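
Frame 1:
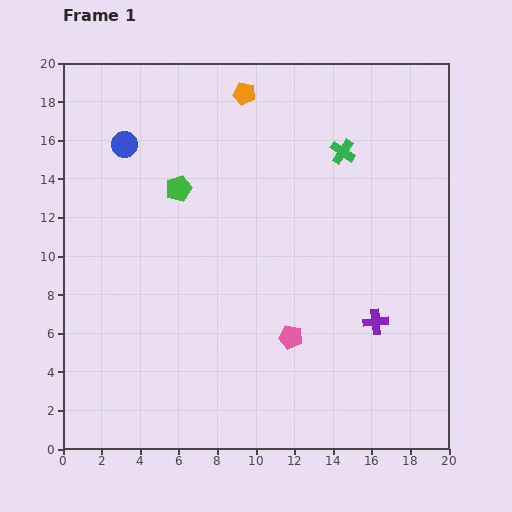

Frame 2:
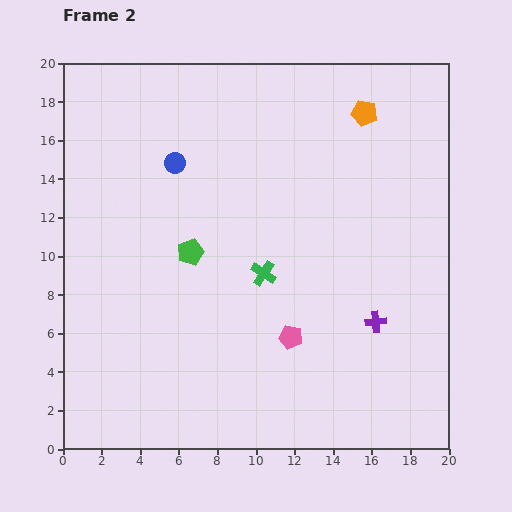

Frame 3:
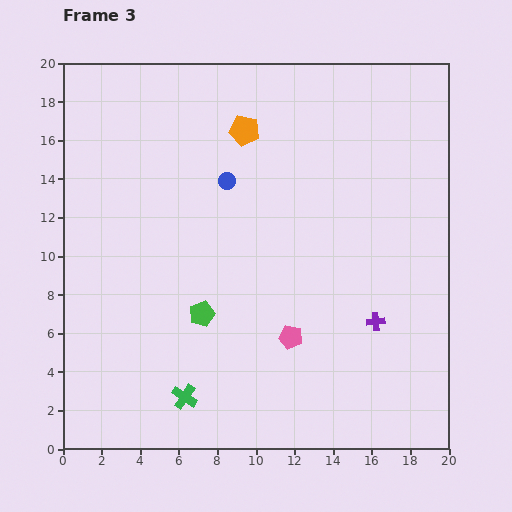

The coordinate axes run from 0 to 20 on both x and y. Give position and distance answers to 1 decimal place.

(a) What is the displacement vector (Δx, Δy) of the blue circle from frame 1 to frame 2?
(2.6, -1.0)

The blue circle was at (3.2, 15.8) in frame 1 and (5.8, 14.8) in frame 2.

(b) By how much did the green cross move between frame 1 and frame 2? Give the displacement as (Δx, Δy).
(-4.1, -6.3)

The green cross was at (14.5, 15.4) in frame 1 and (10.4, 9.1) in frame 2.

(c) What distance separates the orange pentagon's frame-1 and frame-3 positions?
1.9

The orange pentagon moved from (9.4, 18.4) to (9.4, 16.5), a distance of √(0.0² + 1.9²) ≈ 1.9.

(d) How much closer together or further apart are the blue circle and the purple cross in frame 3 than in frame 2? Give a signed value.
-2.6

Distance in frame 2: 13.2. Distance in frame 3: 10.6.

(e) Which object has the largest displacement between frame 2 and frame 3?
the green cross

(moved 7.6; next 6.3)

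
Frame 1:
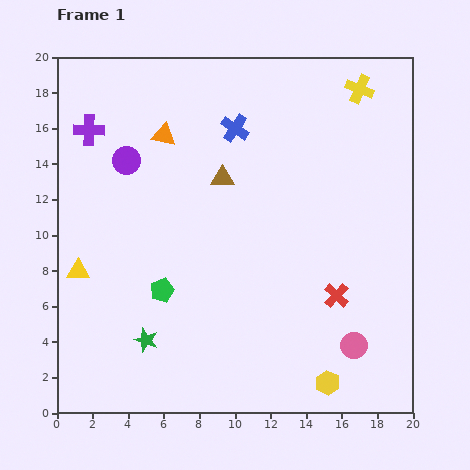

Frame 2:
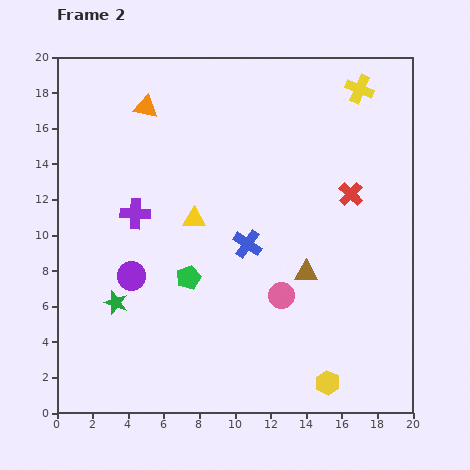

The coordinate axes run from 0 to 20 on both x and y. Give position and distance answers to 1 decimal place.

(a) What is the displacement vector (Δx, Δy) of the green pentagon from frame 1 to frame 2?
(1.5, 0.7)

The green pentagon was at (5.9, 6.9) in frame 1 and (7.4, 7.6) in frame 2.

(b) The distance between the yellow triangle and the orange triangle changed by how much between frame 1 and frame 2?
-2.1

Distance in frame 1: 9.0. Distance in frame 2: 6.9.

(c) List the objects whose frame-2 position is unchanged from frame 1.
the yellow cross, the yellow hexagon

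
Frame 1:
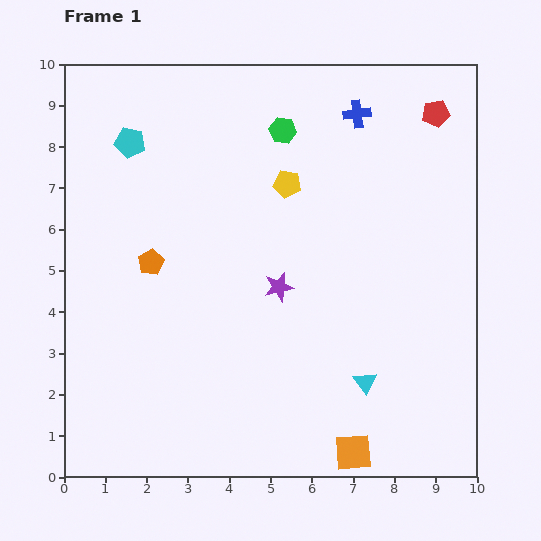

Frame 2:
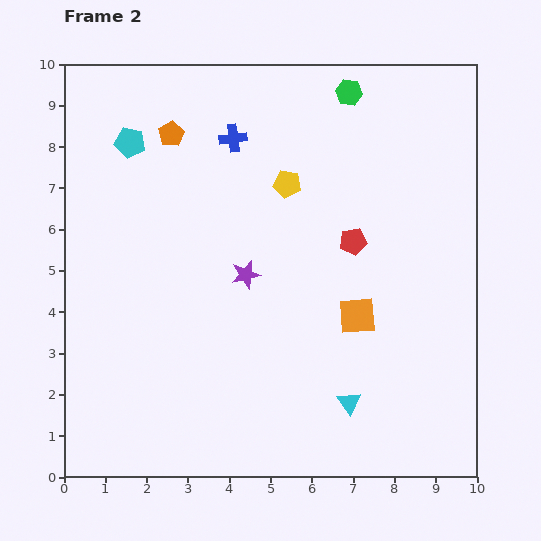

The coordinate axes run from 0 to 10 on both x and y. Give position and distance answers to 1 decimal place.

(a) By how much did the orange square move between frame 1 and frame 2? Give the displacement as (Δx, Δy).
(0.1, 3.3)

The orange square was at (7.0, 0.6) in frame 1 and (7.1, 3.9) in frame 2.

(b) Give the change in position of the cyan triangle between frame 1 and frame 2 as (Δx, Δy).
(-0.4, -0.5)

The cyan triangle was at (7.3, 2.3) in frame 1 and (6.9, 1.8) in frame 2.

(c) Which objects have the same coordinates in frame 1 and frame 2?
the cyan pentagon, the yellow pentagon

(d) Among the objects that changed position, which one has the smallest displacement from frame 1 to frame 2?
the cyan triangle

(moved 0.6)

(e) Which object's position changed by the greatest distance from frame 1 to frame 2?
the red pentagon

(moved 3.7; next 3.3)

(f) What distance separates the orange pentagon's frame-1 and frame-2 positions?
3.1

The orange pentagon moved from (2.1, 5.2) to (2.6, 8.3), a distance of √(0.5² + 3.1²) ≈ 3.1.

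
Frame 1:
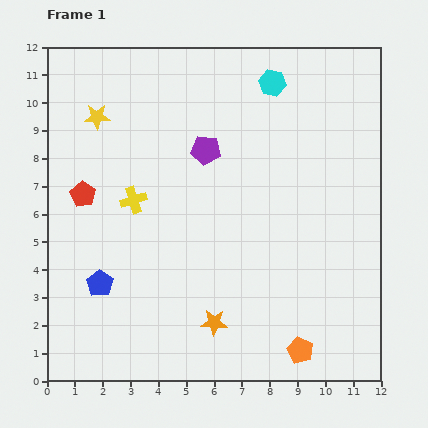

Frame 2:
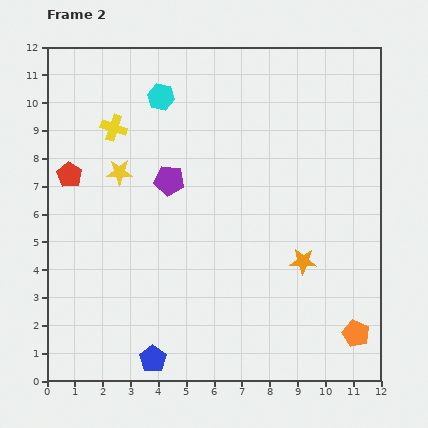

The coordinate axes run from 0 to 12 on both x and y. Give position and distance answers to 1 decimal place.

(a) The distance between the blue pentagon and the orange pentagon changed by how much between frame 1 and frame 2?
-0.2

Distance in frame 1: 7.6. Distance in frame 2: 7.4.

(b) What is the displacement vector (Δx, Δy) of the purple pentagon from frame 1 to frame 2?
(-1.3, -1.1)

The purple pentagon was at (5.7, 8.3) in frame 1 and (4.4, 7.2) in frame 2.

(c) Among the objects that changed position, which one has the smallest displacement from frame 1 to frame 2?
the red pentagon

(moved 0.9)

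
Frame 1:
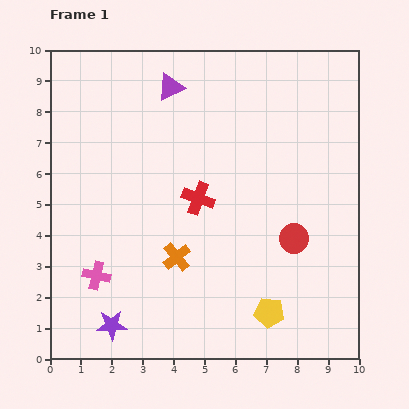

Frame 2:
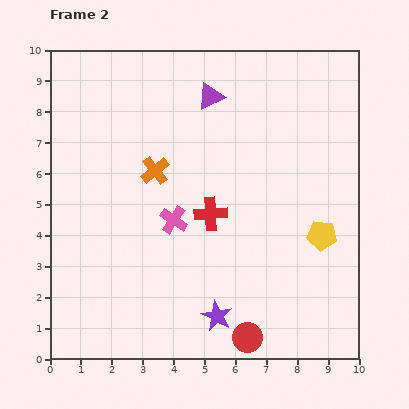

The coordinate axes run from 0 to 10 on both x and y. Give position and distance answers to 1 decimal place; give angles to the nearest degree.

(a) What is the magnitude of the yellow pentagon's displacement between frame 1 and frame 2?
3.0

The yellow pentagon moved from (7.1, 1.5) to (8.8, 4.0), a distance of √(1.7² + 2.5²) ≈ 3.0.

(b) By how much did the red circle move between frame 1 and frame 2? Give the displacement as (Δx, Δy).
(-1.5, -3.2)

The red circle was at (7.9, 3.9) in frame 1 and (6.4, 0.7) in frame 2.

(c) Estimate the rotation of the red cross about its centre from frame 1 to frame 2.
23° counter-clockwise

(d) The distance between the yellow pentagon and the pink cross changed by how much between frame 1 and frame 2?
-0.9

Distance in frame 1: 5.7. Distance in frame 2: 4.8.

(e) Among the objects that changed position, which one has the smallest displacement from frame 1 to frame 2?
the red cross

(moved 0.6)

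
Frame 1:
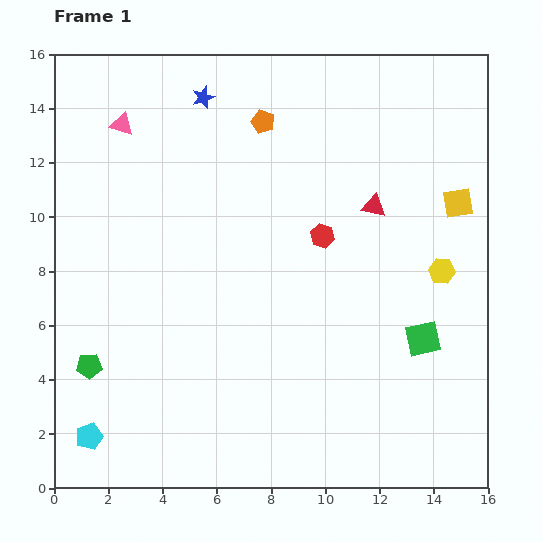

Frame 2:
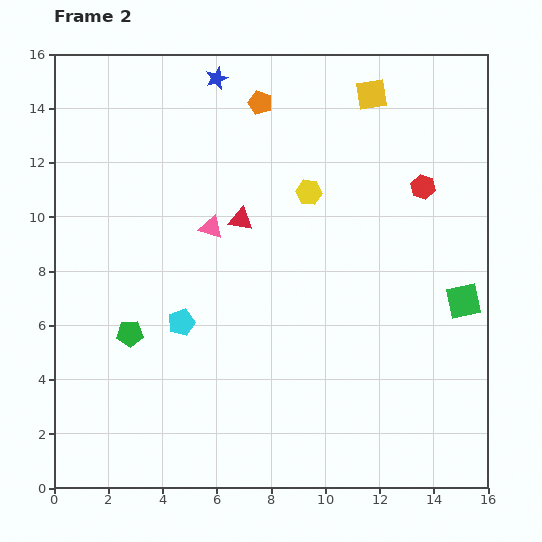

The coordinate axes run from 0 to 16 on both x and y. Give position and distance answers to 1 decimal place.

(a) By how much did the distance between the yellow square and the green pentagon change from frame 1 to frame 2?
-2.4

Distance in frame 1: 14.9. Distance in frame 2: 12.5.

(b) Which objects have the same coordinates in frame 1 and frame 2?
none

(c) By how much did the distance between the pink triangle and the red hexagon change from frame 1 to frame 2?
-0.6

Distance in frame 1: 8.5. Distance in frame 2: 7.9.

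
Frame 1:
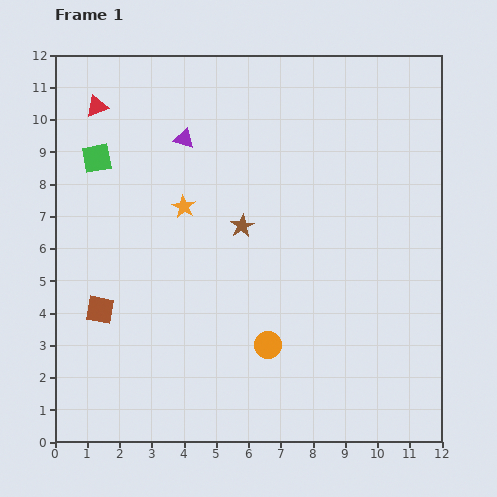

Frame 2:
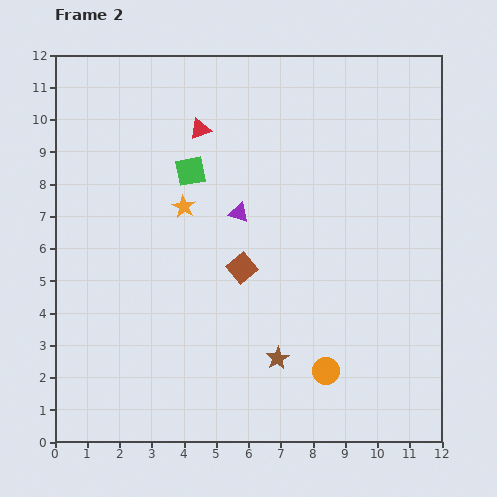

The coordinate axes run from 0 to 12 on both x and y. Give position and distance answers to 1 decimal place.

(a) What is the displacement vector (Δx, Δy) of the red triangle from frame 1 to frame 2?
(3.2, -0.7)

The red triangle was at (1.3, 10.4) in frame 1 and (4.5, 9.7) in frame 2.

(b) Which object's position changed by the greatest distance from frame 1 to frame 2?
the brown square

(moved 4.6; next 4.2)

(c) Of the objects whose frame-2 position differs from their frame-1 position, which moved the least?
the orange circle

(moved 2.0)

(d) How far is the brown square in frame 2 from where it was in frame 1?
4.6

The brown square moved from (1.4, 4.1) to (5.8, 5.4), a distance of √(4.4² + 1.3²) ≈ 4.6.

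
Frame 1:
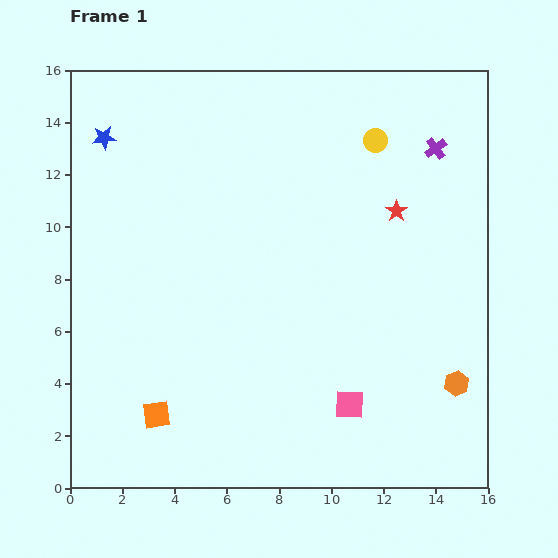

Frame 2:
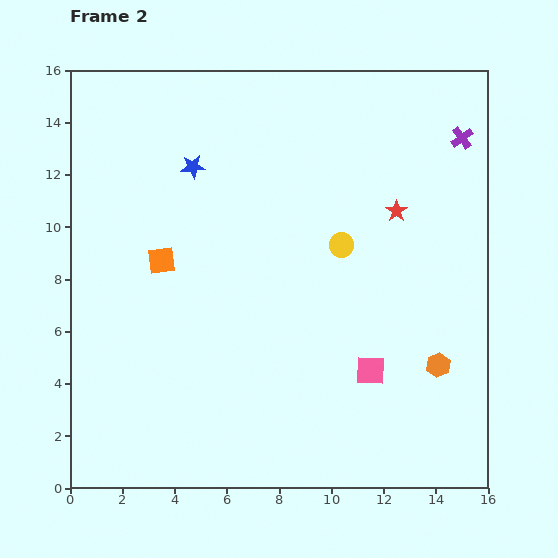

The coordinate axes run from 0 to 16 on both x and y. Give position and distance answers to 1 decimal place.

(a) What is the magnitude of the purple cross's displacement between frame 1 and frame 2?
1.1

The purple cross moved from (14.0, 13.0) to (15.0, 13.4), a distance of √(1.0² + 0.4²) ≈ 1.1.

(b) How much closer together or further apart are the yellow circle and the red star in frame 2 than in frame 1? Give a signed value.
-0.3

Distance in frame 1: 2.8. Distance in frame 2: 2.5.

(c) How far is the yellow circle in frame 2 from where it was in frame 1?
4.2

The yellow circle moved from (11.7, 13.3) to (10.4, 9.3), a distance of √(1.3² + 4.0²) ≈ 4.2.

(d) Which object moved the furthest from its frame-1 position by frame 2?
the orange square

(moved 5.9; next 4.2)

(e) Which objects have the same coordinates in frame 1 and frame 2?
the red star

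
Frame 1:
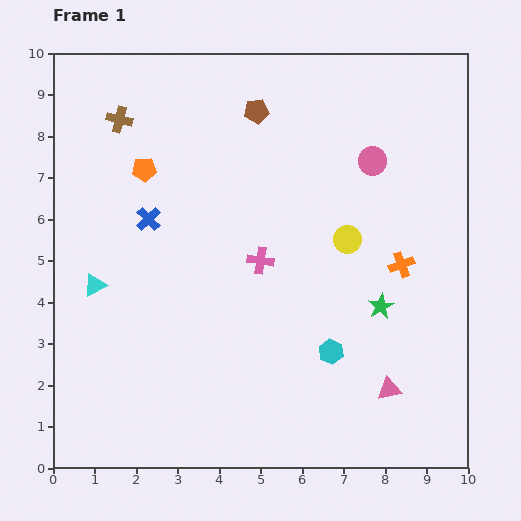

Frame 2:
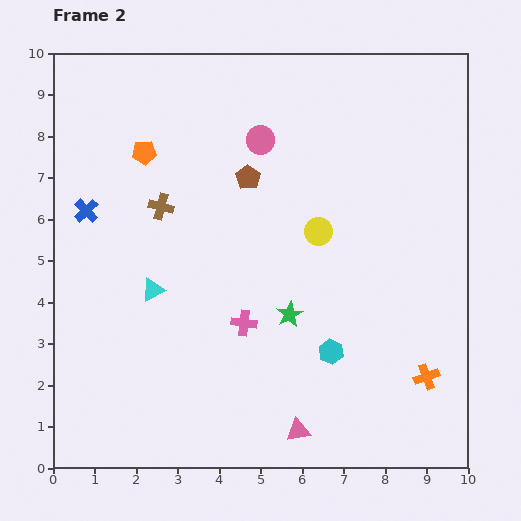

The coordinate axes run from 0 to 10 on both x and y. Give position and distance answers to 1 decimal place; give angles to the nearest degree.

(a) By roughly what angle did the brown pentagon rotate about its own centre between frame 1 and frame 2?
30° counter-clockwise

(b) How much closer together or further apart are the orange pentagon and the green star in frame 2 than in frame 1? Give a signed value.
-1.4

Distance in frame 1: 6.6. Distance in frame 2: 5.2.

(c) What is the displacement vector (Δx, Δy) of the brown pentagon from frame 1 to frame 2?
(-0.2, -1.6)

The brown pentagon was at (4.9, 8.6) in frame 1 and (4.7, 7.0) in frame 2.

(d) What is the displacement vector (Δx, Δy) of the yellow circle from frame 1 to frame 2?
(-0.7, 0.2)

The yellow circle was at (7.1, 5.5) in frame 1 and (6.4, 5.7) in frame 2.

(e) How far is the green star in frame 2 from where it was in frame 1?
2.2

The green star moved from (7.9, 3.9) to (5.7, 3.7), a distance of √(2.2² + 0.2²) ≈ 2.2.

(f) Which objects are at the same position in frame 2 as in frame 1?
the cyan hexagon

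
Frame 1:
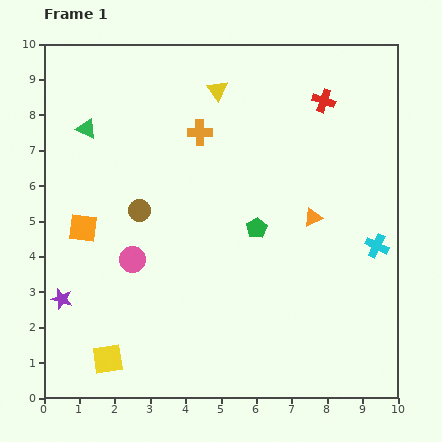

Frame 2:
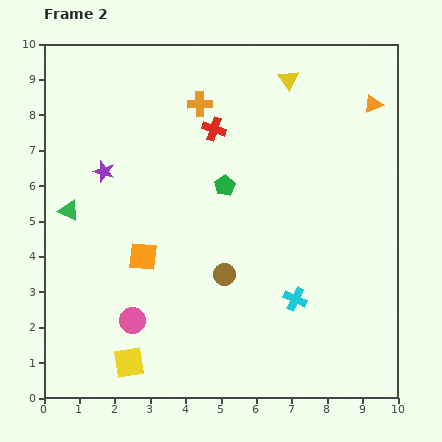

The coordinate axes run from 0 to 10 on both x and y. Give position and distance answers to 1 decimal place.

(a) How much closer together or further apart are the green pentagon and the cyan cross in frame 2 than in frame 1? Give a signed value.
+0.4

Distance in frame 1: 3.4. Distance in frame 2: 3.8.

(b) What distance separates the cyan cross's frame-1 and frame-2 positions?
2.7

The cyan cross moved from (9.4, 4.3) to (7.1, 2.8), a distance of √(2.3² + 1.5²) ≈ 2.7.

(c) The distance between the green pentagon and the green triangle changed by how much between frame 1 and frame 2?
-1.1

Distance in frame 1: 5.6. Distance in frame 2: 4.5.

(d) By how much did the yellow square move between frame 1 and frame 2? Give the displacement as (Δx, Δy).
(0.6, -0.1)

The yellow square was at (1.8, 1.1) in frame 1 and (2.4, 1.0) in frame 2.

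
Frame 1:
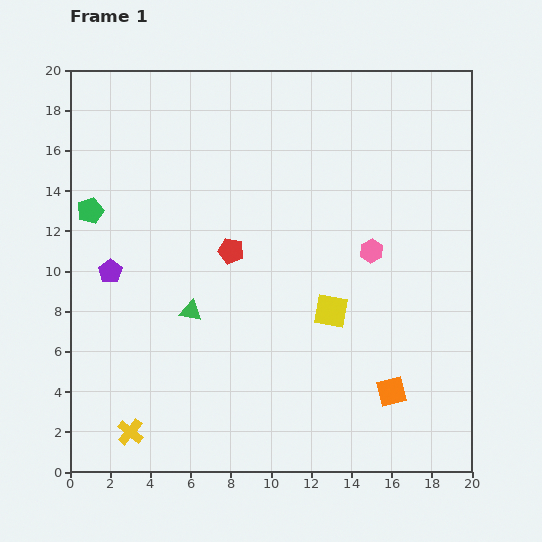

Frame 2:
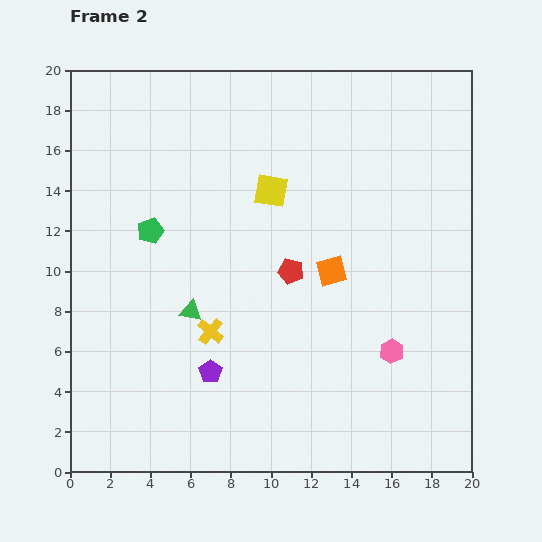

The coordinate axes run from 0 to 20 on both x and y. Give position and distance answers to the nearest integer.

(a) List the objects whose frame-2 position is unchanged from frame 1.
the green triangle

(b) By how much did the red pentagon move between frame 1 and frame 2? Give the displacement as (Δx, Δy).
(3, -1)

The red pentagon was at (8, 11) in frame 1 and (11, 10) in frame 2.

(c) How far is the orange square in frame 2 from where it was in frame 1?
7

The orange square moved from (16, 4) to (13, 10), a distance of √(3² + 6²) ≈ 7.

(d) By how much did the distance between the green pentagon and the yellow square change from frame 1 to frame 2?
-7

Distance in frame 1: 13. Distance in frame 2: 6.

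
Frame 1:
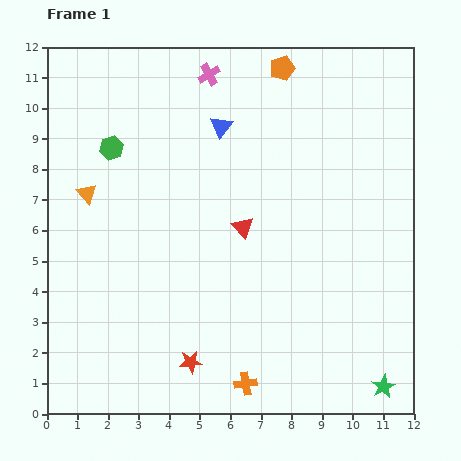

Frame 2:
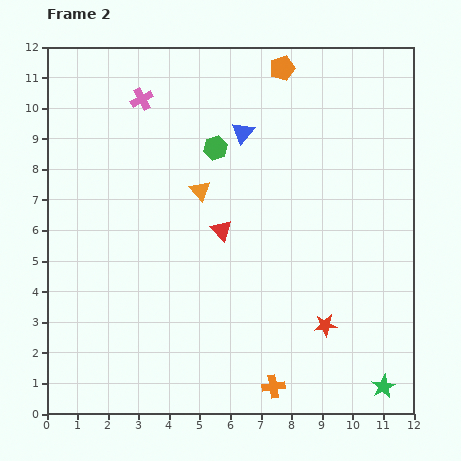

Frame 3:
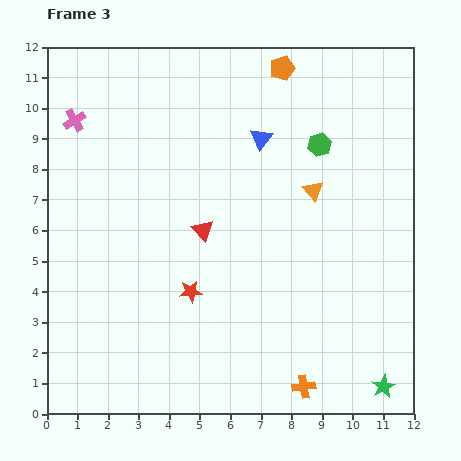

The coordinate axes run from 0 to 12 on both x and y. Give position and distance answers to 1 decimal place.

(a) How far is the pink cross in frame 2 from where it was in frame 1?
2.3

The pink cross moved from (5.3, 11.1) to (3.1, 10.3), a distance of √(2.2² + 0.8²) ≈ 2.3.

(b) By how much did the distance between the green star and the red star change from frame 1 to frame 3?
+0.6

Distance in frame 1: 6.4. Distance in frame 3: 7.0.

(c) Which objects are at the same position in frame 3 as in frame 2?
the orange pentagon, the green star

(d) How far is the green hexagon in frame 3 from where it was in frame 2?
3.4

The green hexagon moved from (5.5, 8.7) to (8.9, 8.8), a distance of √(3.4² + 0.1²) ≈ 3.4.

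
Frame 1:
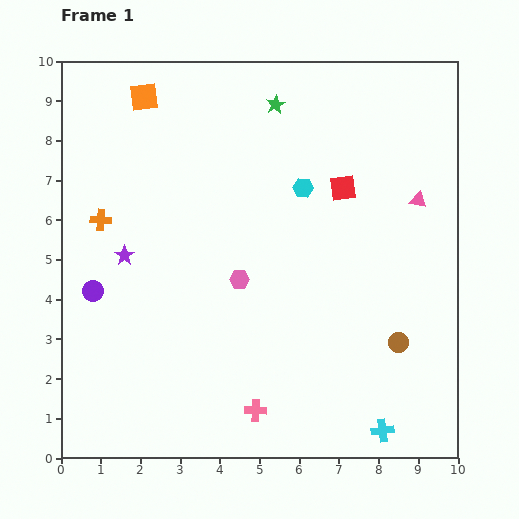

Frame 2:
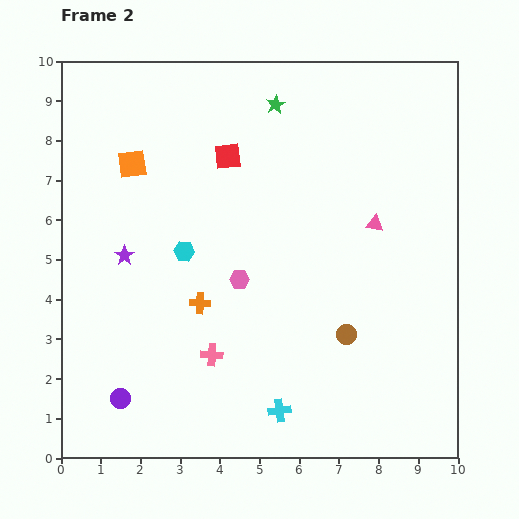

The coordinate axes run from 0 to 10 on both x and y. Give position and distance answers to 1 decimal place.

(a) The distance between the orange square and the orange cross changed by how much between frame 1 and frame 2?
+0.6

Distance in frame 1: 3.3. Distance in frame 2: 3.9.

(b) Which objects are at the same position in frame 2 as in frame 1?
the pink hexagon, the green star, the purple star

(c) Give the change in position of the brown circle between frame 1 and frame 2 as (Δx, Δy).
(-1.3, 0.2)

The brown circle was at (8.5, 2.9) in frame 1 and (7.2, 3.1) in frame 2.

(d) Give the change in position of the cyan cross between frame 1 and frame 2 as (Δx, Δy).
(-2.6, 0.5)

The cyan cross was at (8.1, 0.7) in frame 1 and (5.5, 1.2) in frame 2.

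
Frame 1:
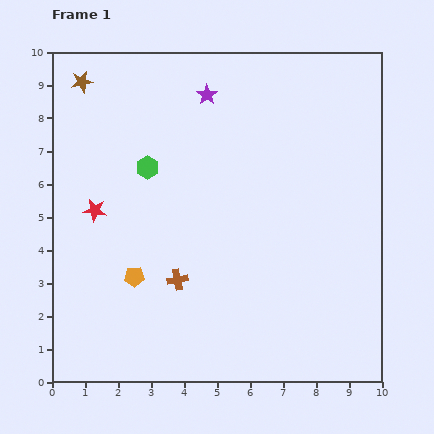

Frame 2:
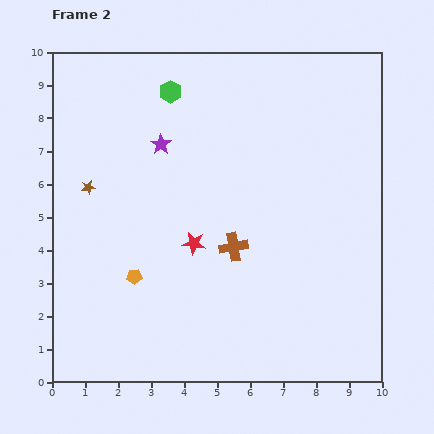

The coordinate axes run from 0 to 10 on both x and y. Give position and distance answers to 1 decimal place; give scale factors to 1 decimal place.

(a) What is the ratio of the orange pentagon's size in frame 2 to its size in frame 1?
0.8×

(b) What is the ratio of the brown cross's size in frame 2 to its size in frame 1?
1.4×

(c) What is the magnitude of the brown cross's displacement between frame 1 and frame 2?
2.0

The brown cross moved from (3.8, 3.1) to (5.5, 4.1), a distance of √(1.7² + 1.0²) ≈ 2.0.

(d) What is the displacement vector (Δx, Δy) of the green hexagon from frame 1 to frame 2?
(0.7, 2.3)

The green hexagon was at (2.9, 6.5) in frame 1 and (3.6, 8.8) in frame 2.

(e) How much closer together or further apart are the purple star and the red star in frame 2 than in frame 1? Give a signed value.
-1.7

Distance in frame 1: 4.9. Distance in frame 2: 3.2.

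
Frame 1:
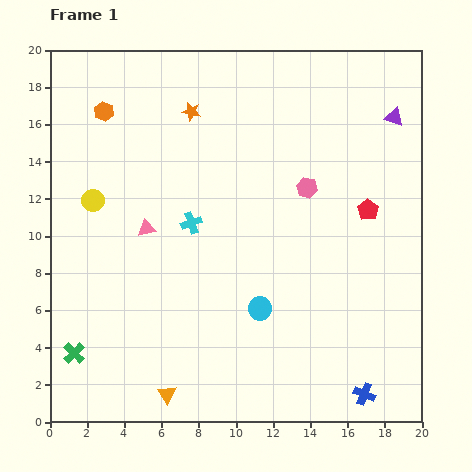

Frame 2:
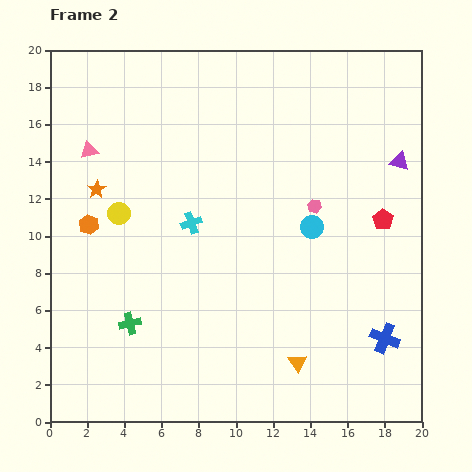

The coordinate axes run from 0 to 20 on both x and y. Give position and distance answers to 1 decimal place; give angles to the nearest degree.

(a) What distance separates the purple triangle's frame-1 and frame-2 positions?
2.4

The purple triangle moved from (18.5, 16.4) to (18.8, 14.0), a distance of √(0.3² + 2.4²) ≈ 2.4.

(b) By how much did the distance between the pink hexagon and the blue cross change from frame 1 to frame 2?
-3.4

Distance in frame 1: 11.5. Distance in frame 2: 8.1.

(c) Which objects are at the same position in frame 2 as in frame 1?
the cyan cross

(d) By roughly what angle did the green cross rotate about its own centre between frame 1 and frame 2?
31° clockwise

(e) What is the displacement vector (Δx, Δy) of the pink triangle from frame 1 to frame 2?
(-3.1, 4.2)

The pink triangle was at (5.2, 10.4) in frame 1 and (2.1, 14.6) in frame 2.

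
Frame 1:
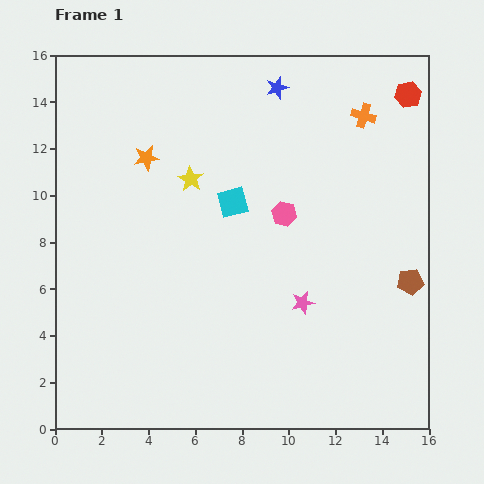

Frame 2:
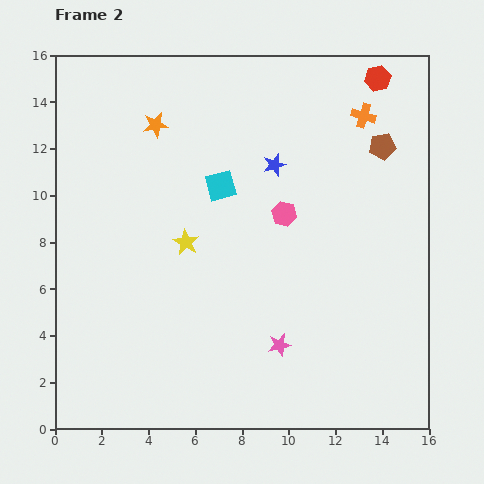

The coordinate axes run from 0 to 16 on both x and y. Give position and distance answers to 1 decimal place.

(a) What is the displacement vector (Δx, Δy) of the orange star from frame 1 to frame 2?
(0.4, 1.4)

The orange star was at (3.9, 11.6) in frame 1 and (4.3, 13.0) in frame 2.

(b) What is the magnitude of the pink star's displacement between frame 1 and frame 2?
2.1

The pink star moved from (10.6, 5.4) to (9.6, 3.6), a distance of √(1.0² + 1.8²) ≈ 2.1.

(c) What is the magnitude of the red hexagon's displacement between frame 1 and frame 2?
1.5

The red hexagon moved from (15.1, 14.3) to (13.8, 15.0), a distance of √(1.3² + 0.7²) ≈ 1.5.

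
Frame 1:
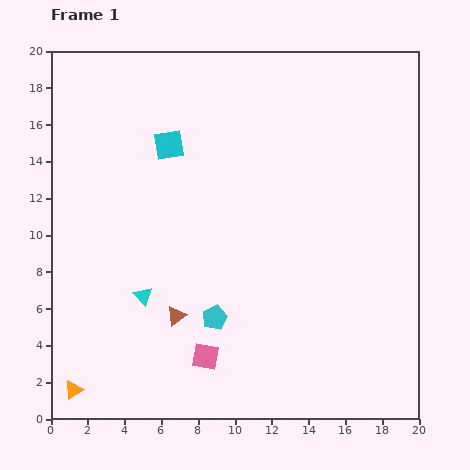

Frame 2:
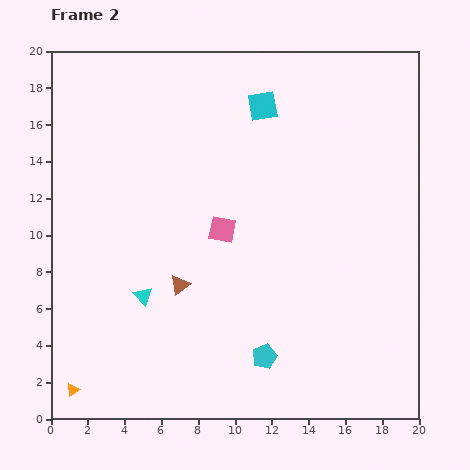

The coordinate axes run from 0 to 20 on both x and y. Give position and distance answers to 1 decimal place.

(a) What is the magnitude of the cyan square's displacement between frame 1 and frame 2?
5.5

The cyan square moved from (6.4, 14.9) to (11.5, 17.0), a distance of √(5.1² + 2.1²) ≈ 5.5.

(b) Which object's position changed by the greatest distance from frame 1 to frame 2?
the pink square

(moved 7.0; next 5.5)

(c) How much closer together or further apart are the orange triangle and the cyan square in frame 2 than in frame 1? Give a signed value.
+4.2

Distance in frame 1: 14.3. Distance in frame 2: 18.5.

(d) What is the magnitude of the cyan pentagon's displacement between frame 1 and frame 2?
3.4

The cyan pentagon moved from (8.9, 5.5) to (11.6, 3.4), a distance of √(2.7² + 2.1²) ≈ 3.4.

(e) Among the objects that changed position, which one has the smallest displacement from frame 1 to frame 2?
the brown triangle

(moved 1.7)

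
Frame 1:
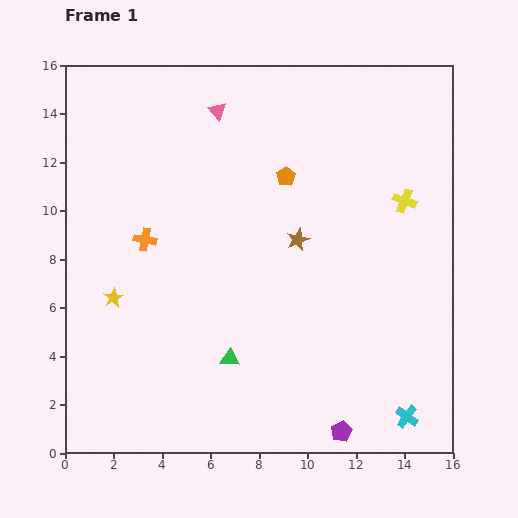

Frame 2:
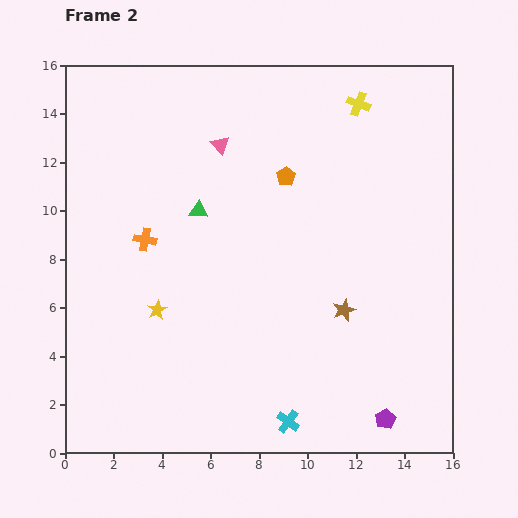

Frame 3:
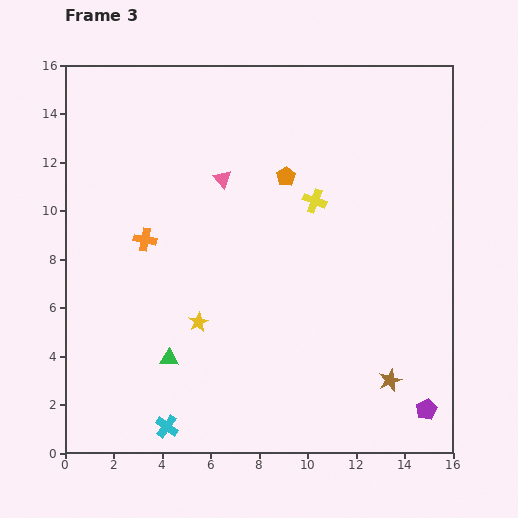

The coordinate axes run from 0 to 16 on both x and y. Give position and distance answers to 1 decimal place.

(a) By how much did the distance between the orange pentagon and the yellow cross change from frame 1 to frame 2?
-0.8

Distance in frame 1: 5.0. Distance in frame 2: 4.2.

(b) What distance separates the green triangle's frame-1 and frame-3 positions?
2.5

The green triangle moved from (6.8, 3.9) to (4.3, 3.9), a distance of √(2.5² + 0.0²) ≈ 2.5.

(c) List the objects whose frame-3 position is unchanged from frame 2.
the orange pentagon, the orange cross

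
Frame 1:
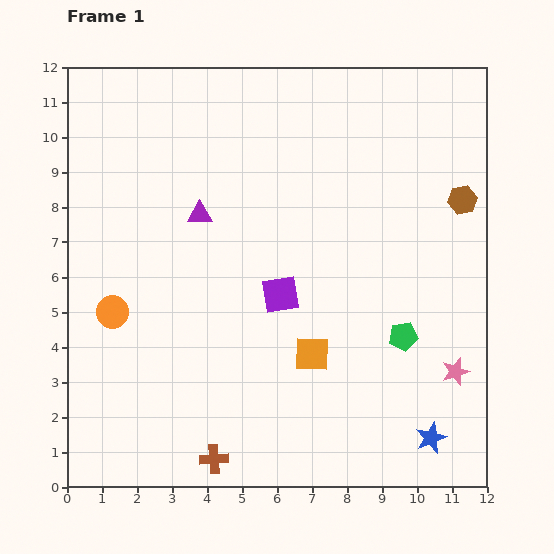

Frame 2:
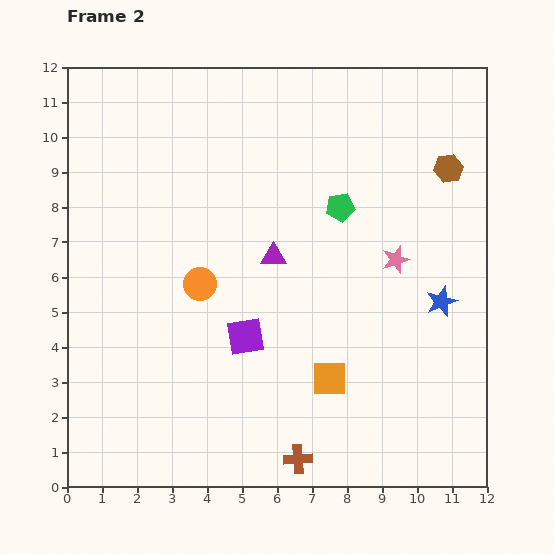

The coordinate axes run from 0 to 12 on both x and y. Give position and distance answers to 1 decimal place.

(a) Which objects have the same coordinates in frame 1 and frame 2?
none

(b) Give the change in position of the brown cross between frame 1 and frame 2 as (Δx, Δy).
(2.4, 0.0)

The brown cross was at (4.2, 0.8) in frame 1 and (6.6, 0.8) in frame 2.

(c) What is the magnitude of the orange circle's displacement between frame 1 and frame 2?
2.6

The orange circle moved from (1.3, 5.0) to (3.8, 5.8), a distance of √(2.5² + 0.8²) ≈ 2.6.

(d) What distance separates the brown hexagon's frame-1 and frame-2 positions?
1.0

The brown hexagon moved from (11.3, 8.2) to (10.9, 9.1), a distance of √(0.4² + 0.9²) ≈ 1.0.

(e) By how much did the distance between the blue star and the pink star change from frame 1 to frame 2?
-0.2

Distance in frame 1: 2.0. Distance in frame 2: 1.8.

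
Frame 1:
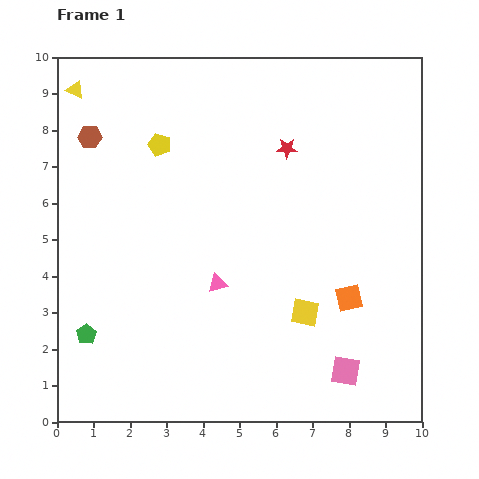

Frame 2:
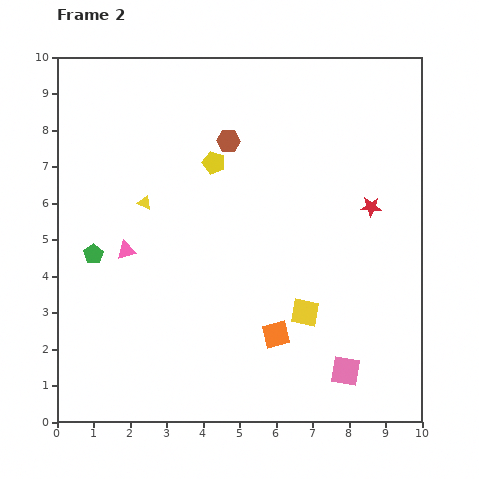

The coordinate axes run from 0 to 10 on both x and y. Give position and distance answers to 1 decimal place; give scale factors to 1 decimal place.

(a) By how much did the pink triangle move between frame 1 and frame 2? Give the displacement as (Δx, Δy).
(-2.5, 0.9)

The pink triangle was at (4.4, 3.8) in frame 1 and (1.9, 4.7) in frame 2.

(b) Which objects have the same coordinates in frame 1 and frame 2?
the yellow square, the pink square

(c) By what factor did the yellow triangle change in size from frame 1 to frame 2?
0.8×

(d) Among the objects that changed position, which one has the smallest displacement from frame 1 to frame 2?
the yellow pentagon

(moved 1.6)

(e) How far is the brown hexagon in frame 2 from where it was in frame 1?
3.8

The brown hexagon moved from (0.9, 7.8) to (4.7, 7.7), a distance of √(3.8² + 0.1²) ≈ 3.8.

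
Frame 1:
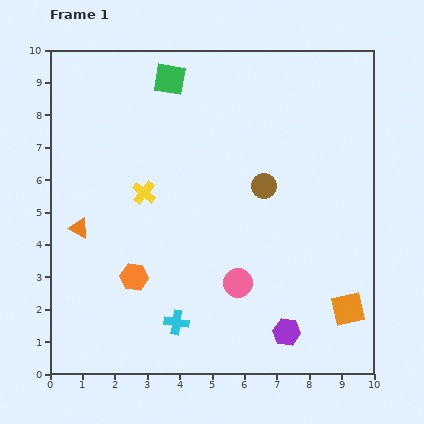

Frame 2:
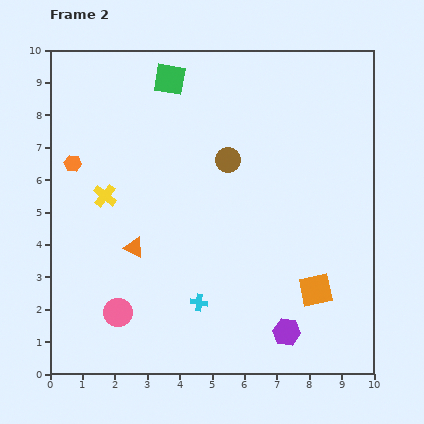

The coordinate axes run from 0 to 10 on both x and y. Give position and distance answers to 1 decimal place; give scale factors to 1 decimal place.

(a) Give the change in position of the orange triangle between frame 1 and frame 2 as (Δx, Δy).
(1.7, -0.6)

The orange triangle was at (0.9, 4.5) in frame 1 and (2.6, 3.9) in frame 2.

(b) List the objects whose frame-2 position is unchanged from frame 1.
the green square, the purple hexagon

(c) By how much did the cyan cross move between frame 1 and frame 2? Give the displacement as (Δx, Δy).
(0.7, 0.6)

The cyan cross was at (3.9, 1.6) in frame 1 and (4.6, 2.2) in frame 2.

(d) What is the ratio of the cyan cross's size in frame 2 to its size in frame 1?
0.7×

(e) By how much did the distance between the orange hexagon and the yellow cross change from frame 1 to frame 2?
-1.2

Distance in frame 1: 2.6. Distance in frame 2: 1.4.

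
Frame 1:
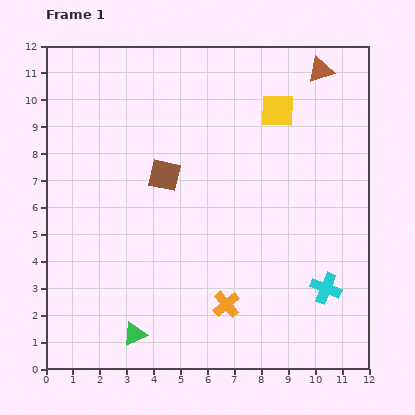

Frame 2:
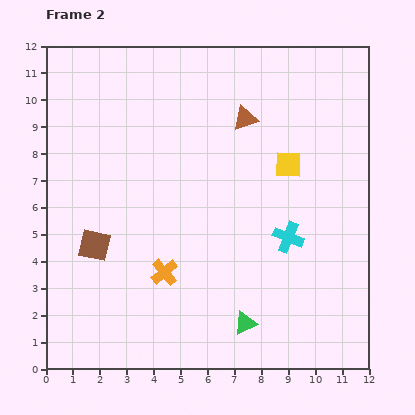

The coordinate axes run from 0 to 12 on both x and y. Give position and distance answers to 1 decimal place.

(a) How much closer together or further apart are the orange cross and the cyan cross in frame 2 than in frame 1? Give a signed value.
+1.1

Distance in frame 1: 3.7. Distance in frame 2: 4.8.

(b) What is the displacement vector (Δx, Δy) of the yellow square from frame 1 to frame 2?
(0.4, -2.0)

The yellow square was at (8.6, 9.6) in frame 1 and (9.0, 7.6) in frame 2.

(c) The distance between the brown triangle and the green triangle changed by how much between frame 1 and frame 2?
-4.4

Distance in frame 1: 12.0. Distance in frame 2: 7.6.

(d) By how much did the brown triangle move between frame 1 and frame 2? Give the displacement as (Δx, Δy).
(-2.8, -1.8)

The brown triangle was at (10.2, 11.1) in frame 1 and (7.4, 9.3) in frame 2.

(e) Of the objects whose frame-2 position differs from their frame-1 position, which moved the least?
the yellow square

(moved 2.0)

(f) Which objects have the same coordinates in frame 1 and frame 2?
none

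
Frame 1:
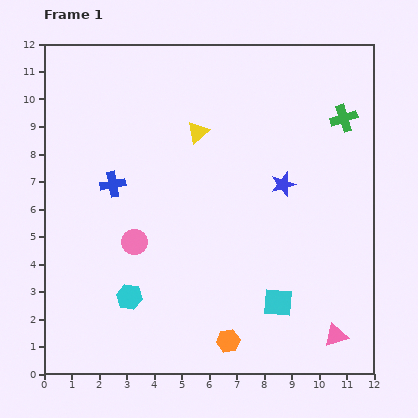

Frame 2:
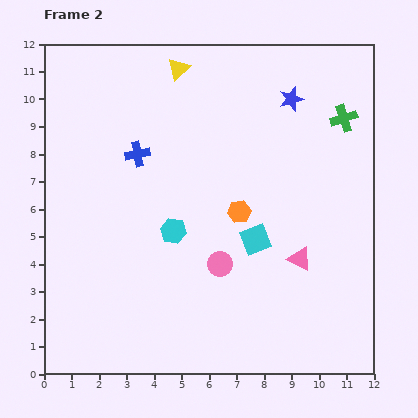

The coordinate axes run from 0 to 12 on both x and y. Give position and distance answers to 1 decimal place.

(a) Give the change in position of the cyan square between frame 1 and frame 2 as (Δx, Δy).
(-0.8, 2.3)

The cyan square was at (8.5, 2.6) in frame 1 and (7.7, 4.9) in frame 2.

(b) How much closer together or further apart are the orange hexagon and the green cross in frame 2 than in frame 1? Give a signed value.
-4.0

Distance in frame 1: 9.1. Distance in frame 2: 5.1.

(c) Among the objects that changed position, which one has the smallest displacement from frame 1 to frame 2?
the blue cross

(moved 1.4)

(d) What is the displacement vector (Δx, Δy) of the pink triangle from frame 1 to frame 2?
(-1.3, 2.8)

The pink triangle was at (10.6, 1.4) in frame 1 and (9.3, 4.2) in frame 2.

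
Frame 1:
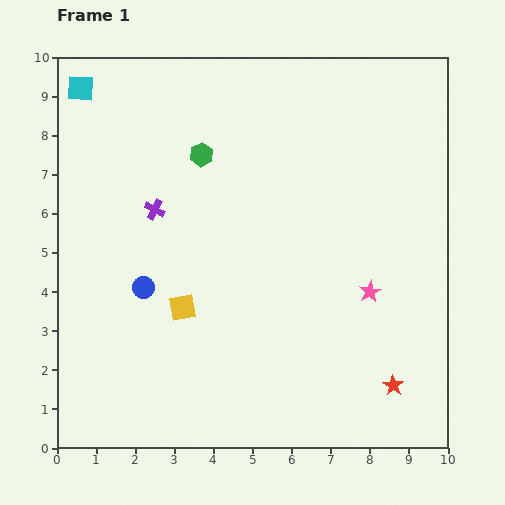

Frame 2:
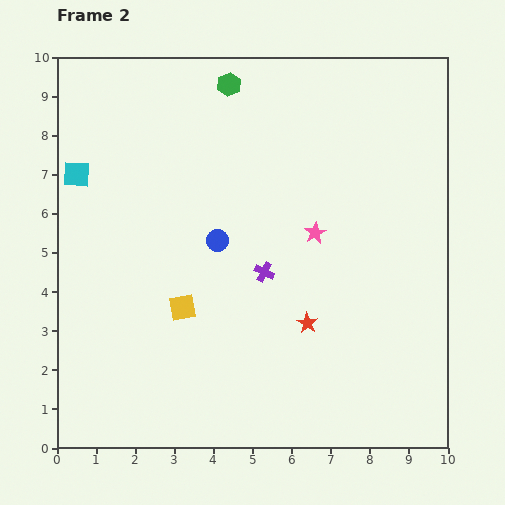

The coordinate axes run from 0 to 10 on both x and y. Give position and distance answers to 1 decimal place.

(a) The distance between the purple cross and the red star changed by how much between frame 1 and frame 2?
-5.9

Distance in frame 1: 7.6. Distance in frame 2: 1.7.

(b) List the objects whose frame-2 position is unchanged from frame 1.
the yellow square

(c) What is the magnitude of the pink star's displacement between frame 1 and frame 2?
2.1

The pink star moved from (8.0, 4.0) to (6.6, 5.5), a distance of √(1.4² + 1.5²) ≈ 2.1.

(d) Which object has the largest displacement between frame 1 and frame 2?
the purple cross

(moved 3.2; next 2.7)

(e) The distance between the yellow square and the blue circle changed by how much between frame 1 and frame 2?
+0.8

Distance in frame 1: 1.1. Distance in frame 2: 1.9.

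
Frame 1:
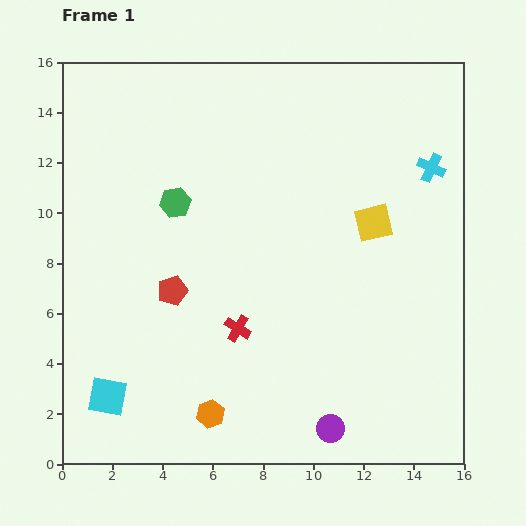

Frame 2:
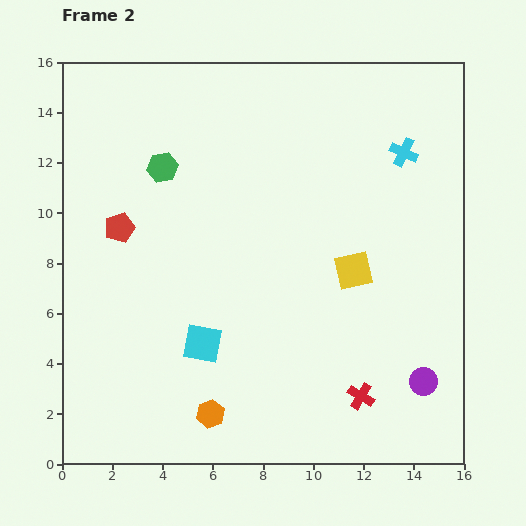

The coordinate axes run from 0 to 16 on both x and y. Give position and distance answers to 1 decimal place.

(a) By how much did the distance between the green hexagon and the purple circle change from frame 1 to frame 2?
+2.5

Distance in frame 1: 10.9. Distance in frame 2: 13.4.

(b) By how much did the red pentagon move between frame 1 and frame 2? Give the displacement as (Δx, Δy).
(-2.1, 2.5)

The red pentagon was at (4.4, 6.9) in frame 1 and (2.3, 9.4) in frame 2.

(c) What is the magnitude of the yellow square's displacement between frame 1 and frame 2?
2.1

The yellow square moved from (12.4, 9.6) to (11.6, 7.7), a distance of √(0.8² + 1.9²) ≈ 2.1.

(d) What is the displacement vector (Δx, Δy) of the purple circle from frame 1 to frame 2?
(3.7, 1.9)

The purple circle was at (10.7, 1.4) in frame 1 and (14.4, 3.3) in frame 2.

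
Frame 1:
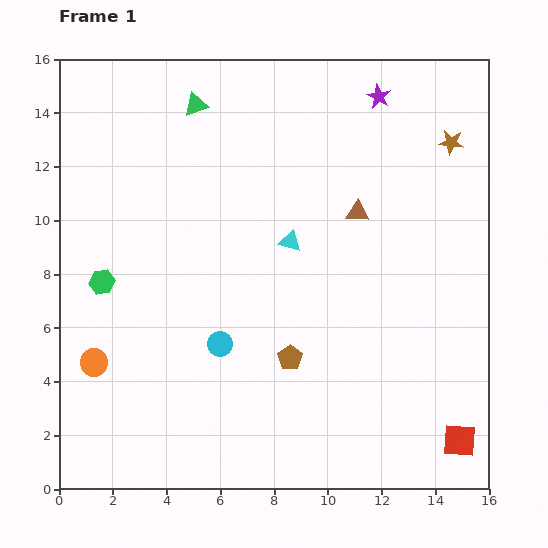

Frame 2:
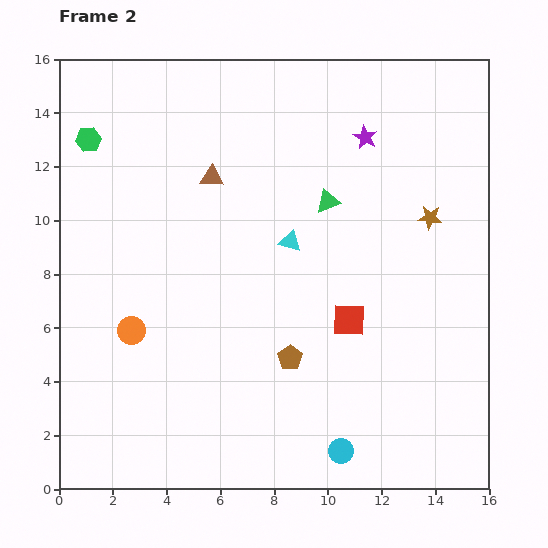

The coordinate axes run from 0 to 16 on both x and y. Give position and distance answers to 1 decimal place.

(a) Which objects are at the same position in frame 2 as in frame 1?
the brown pentagon, the cyan triangle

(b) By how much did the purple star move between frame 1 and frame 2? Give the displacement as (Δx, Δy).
(-0.5, -1.5)

The purple star was at (11.9, 14.6) in frame 1 and (11.4, 13.1) in frame 2.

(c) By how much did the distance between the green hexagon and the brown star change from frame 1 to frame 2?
-1.0

Distance in frame 1: 14.0. Distance in frame 2: 13.0.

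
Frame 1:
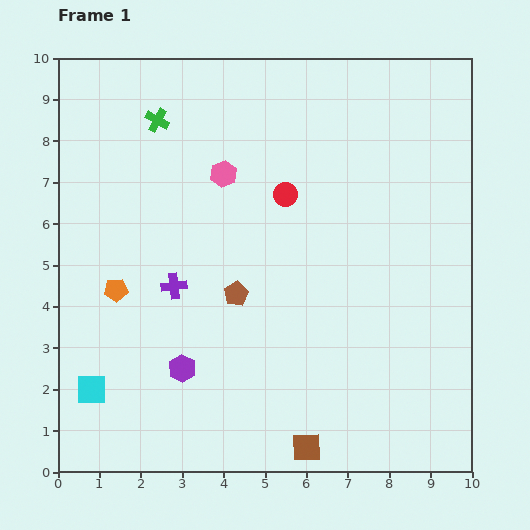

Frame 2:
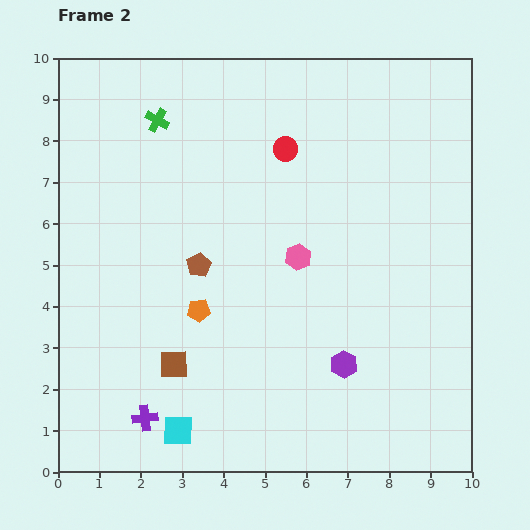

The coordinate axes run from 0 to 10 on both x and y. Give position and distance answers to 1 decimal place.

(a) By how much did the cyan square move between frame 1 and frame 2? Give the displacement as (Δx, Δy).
(2.1, -1.0)

The cyan square was at (0.8, 2.0) in frame 1 and (2.9, 1.0) in frame 2.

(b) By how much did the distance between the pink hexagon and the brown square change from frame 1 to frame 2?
-2.9

Distance in frame 1: 6.9. Distance in frame 2: 4.0.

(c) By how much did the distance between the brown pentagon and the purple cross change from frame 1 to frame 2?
+2.4

Distance in frame 1: 1.5. Distance in frame 2: 3.9.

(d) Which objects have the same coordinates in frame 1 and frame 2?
the green cross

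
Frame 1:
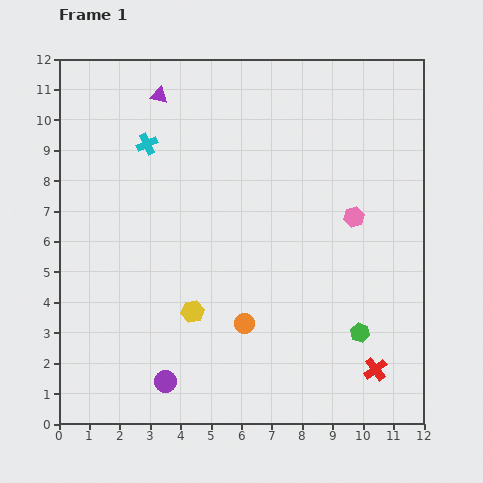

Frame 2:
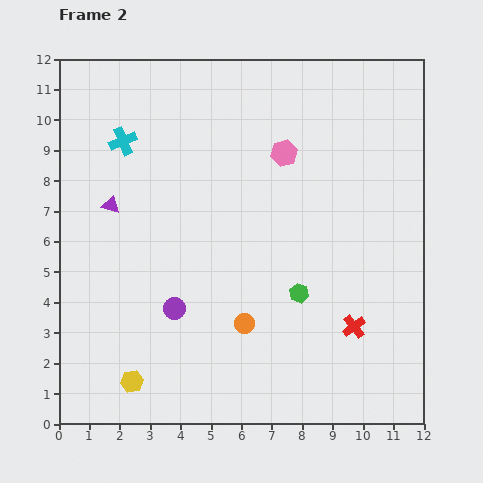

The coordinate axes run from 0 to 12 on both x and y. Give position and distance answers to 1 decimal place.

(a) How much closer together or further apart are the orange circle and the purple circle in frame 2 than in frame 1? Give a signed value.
-0.8

Distance in frame 1: 3.2. Distance in frame 2: 2.4.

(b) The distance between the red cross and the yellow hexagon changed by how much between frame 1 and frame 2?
+1.2

Distance in frame 1: 6.3. Distance in frame 2: 7.5.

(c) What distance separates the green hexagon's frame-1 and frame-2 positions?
2.4

The green hexagon moved from (9.9, 3.0) to (7.9, 4.3), a distance of √(2.0² + 1.3²) ≈ 2.4.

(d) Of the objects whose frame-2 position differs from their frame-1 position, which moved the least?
the cyan cross

(moved 0.8)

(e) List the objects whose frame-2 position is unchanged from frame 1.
the orange circle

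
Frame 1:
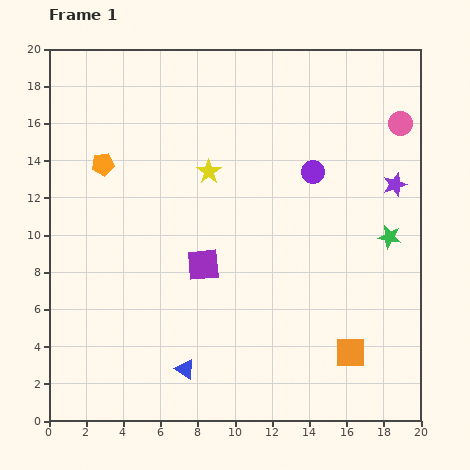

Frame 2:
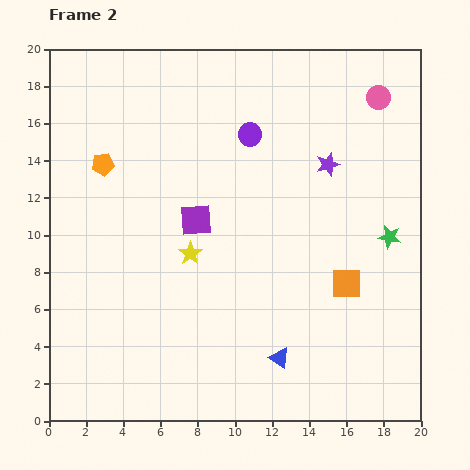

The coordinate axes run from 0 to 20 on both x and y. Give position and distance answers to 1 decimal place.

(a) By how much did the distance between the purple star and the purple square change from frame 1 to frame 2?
-3.5

Distance in frame 1: 11.2. Distance in frame 2: 7.7.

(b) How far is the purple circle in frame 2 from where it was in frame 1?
3.9

The purple circle moved from (14.2, 13.4) to (10.8, 15.4), a distance of √(3.4² + 2.0²) ≈ 3.9.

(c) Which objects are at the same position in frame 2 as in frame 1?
the orange pentagon, the green star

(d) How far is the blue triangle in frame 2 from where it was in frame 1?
5.1

The blue triangle moved from (7.3, 2.8) to (12.4, 3.4), a distance of √(5.1² + 0.6²) ≈ 5.1.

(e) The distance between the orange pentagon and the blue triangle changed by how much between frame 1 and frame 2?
+2.3

Distance in frame 1: 11.8. Distance in frame 2: 14.1.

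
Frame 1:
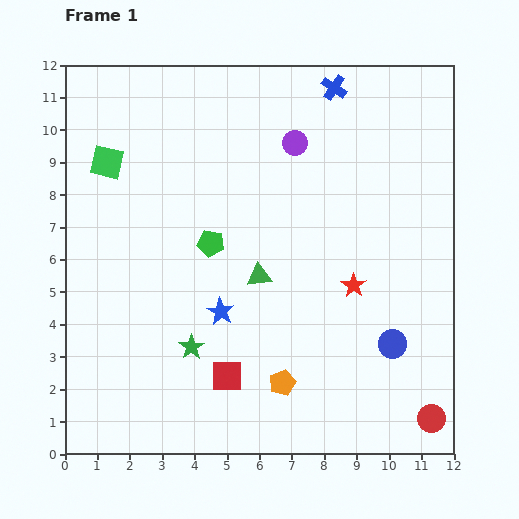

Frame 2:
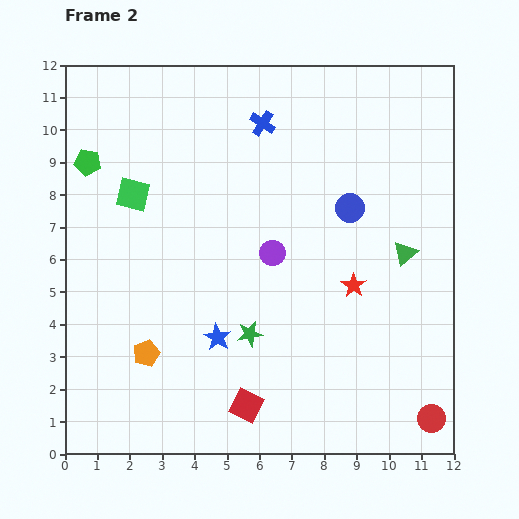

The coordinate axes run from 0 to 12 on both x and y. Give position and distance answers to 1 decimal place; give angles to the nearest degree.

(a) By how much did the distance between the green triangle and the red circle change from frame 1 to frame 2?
-1.7

Distance in frame 1: 6.9. Distance in frame 2: 5.2.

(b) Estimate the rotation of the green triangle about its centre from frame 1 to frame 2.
34° counter-clockwise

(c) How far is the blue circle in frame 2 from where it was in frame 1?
4.4

The blue circle moved from (10.1, 3.4) to (8.8, 7.6), a distance of √(1.3² + 4.2²) ≈ 4.4.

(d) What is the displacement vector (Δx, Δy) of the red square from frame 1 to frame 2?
(0.6, -0.9)

The red square was at (5.0, 2.4) in frame 1 and (5.6, 1.5) in frame 2.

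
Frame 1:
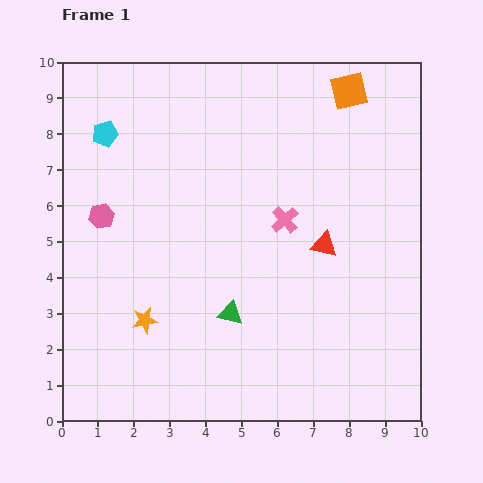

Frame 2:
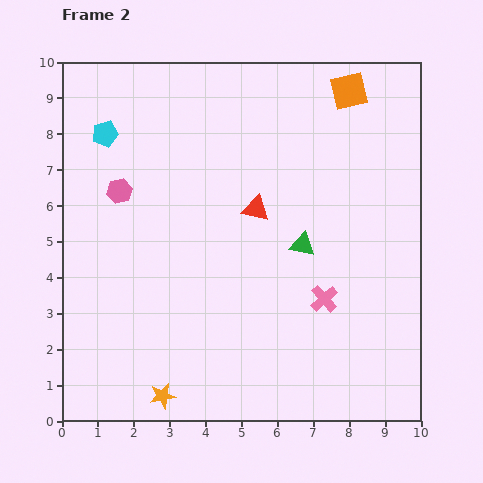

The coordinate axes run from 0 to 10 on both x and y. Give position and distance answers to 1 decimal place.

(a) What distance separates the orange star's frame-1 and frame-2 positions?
2.2

The orange star moved from (2.3, 2.8) to (2.8, 0.7), a distance of √(0.5² + 2.1²) ≈ 2.2.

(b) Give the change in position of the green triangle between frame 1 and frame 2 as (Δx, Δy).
(2.0, 1.9)

The green triangle was at (4.7, 3.0) in frame 1 and (6.7, 4.9) in frame 2.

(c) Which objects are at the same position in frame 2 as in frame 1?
the cyan pentagon, the orange square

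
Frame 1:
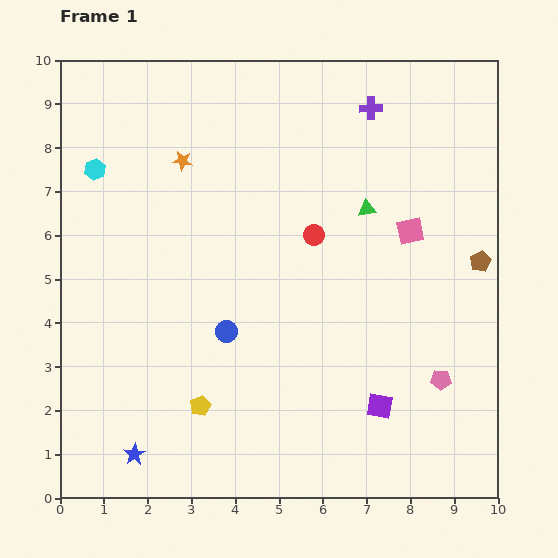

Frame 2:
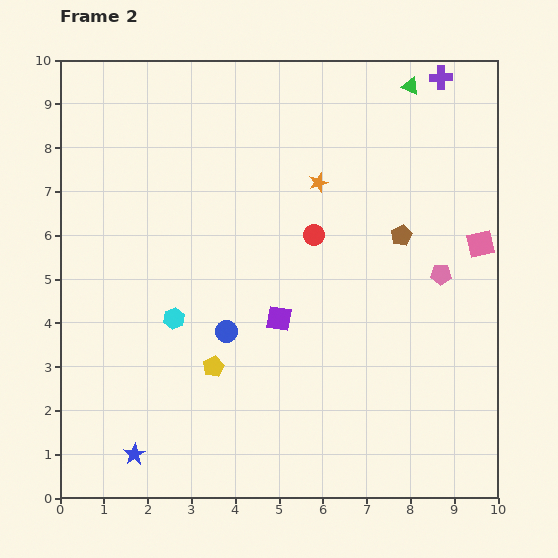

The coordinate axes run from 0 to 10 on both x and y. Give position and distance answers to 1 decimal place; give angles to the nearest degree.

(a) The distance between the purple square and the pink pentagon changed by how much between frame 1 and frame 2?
+2.3

Distance in frame 1: 1.5. Distance in frame 2: 3.8.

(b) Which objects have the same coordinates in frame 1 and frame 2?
the blue circle, the blue star, the red circle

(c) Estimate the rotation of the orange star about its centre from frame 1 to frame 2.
27° counter-clockwise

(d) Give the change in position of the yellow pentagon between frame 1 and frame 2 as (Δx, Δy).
(0.3, 0.9)

The yellow pentagon was at (3.2, 2.1) in frame 1 and (3.5, 3.0) in frame 2.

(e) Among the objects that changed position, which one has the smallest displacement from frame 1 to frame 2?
the yellow pentagon

(moved 0.9)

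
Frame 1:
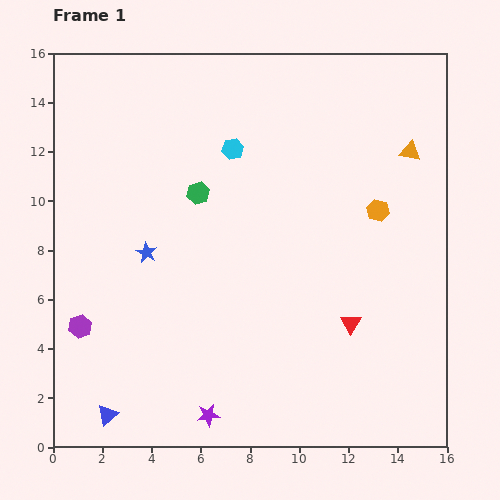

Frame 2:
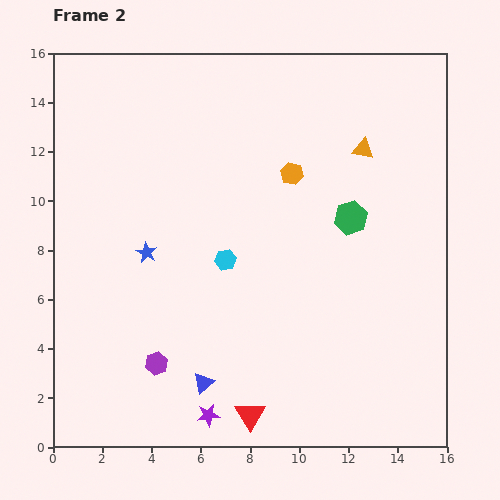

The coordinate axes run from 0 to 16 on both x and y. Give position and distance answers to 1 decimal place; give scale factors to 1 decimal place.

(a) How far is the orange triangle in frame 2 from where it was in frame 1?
1.9

The orange triangle moved from (14.5, 12.0) to (12.6, 12.1), a distance of √(1.9² + 0.1²) ≈ 1.9.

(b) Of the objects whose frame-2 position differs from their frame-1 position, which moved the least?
the orange triangle

(moved 1.9)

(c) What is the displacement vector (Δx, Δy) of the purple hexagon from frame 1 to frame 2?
(3.1, -1.5)

The purple hexagon was at (1.1, 4.9) in frame 1 and (4.2, 3.4) in frame 2.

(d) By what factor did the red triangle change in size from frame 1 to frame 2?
1.5×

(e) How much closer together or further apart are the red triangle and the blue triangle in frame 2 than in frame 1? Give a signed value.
-8.3

Distance in frame 1: 10.6. Distance in frame 2: 2.3.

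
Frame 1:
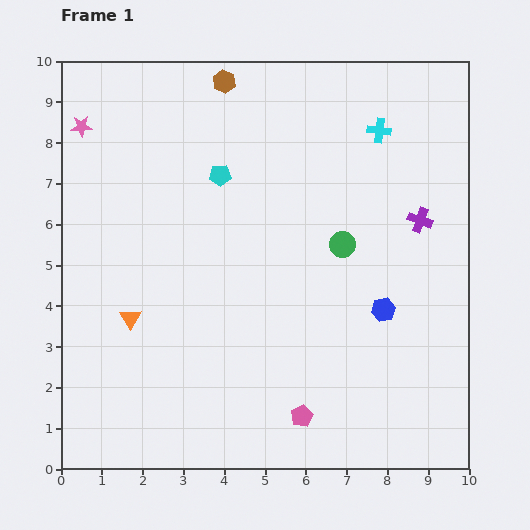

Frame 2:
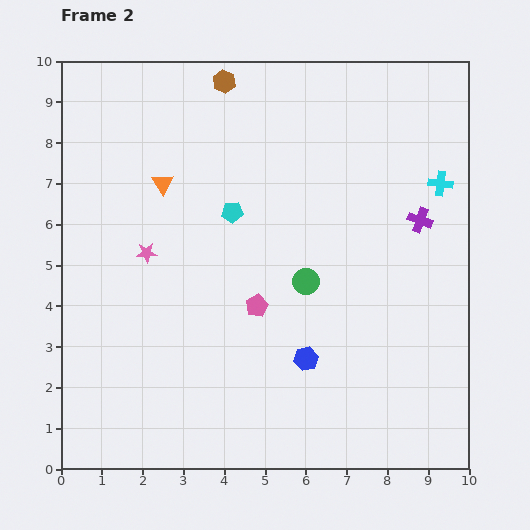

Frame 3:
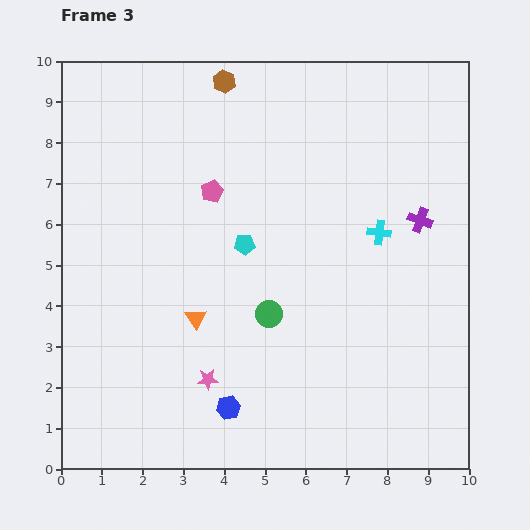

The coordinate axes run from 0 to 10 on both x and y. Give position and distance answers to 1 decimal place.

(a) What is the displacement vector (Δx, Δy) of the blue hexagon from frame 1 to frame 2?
(-1.9, -1.2)

The blue hexagon was at (7.9, 3.9) in frame 1 and (6.0, 2.7) in frame 2.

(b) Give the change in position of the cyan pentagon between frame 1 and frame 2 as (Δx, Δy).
(0.3, -0.9)

The cyan pentagon was at (3.9, 7.2) in frame 1 and (4.2, 6.3) in frame 2.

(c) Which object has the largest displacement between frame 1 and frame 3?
the pink star

(moved 6.9; next 5.9)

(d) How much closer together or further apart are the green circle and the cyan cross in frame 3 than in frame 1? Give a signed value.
+0.5

Distance in frame 1: 2.9. Distance in frame 3: 3.4.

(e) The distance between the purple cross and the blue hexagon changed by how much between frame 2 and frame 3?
+2.2

Distance in frame 2: 4.4. Distance in frame 3: 6.6.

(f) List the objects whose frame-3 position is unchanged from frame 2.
the brown hexagon, the purple cross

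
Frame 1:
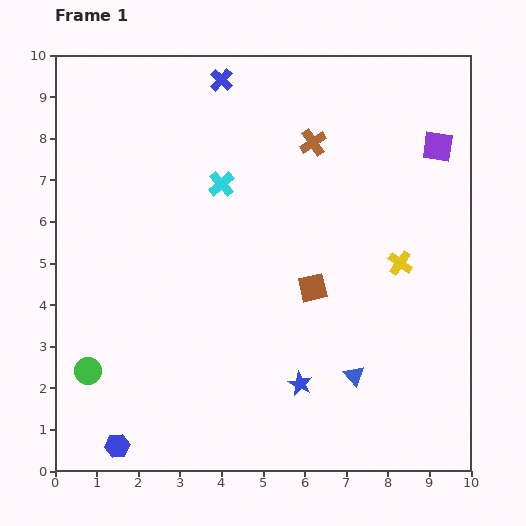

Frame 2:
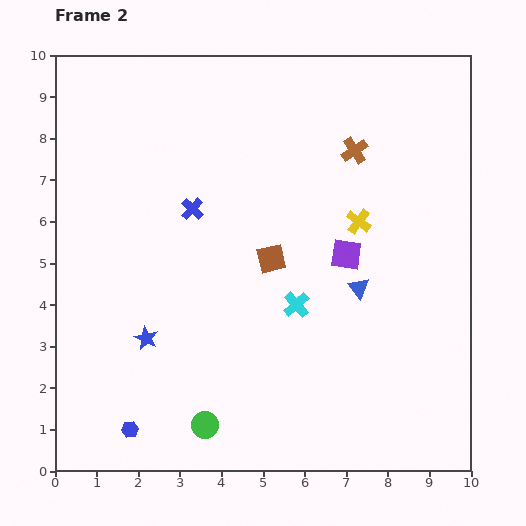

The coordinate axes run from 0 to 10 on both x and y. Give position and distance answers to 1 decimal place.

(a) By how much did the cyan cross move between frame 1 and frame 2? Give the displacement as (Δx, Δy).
(1.8, -2.9)

The cyan cross was at (4.0, 6.9) in frame 1 and (5.8, 4.0) in frame 2.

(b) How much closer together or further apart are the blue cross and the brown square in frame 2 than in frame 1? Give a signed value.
-3.3

Distance in frame 1: 5.5. Distance in frame 2: 2.2.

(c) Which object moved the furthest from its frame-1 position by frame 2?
the blue star

(moved 3.9; next 3.4)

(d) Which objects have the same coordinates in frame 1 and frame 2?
none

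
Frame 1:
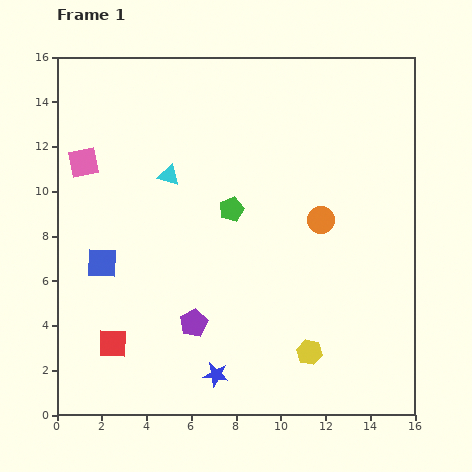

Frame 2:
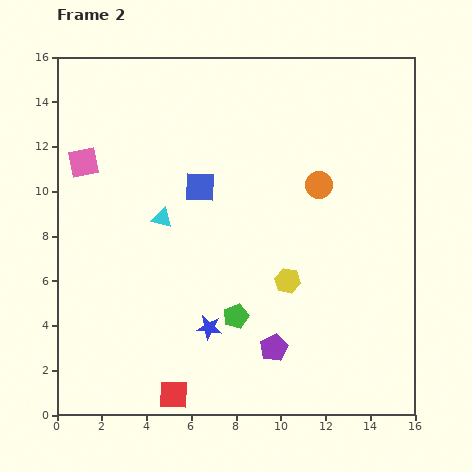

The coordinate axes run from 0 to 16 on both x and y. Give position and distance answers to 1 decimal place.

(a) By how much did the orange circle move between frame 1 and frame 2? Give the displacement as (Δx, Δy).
(-0.1, 1.6)

The orange circle was at (11.8, 8.7) in frame 1 and (11.7, 10.3) in frame 2.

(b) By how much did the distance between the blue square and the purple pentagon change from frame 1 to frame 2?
+3.0

Distance in frame 1: 4.9. Distance in frame 2: 7.9.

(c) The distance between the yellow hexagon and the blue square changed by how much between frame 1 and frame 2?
-4.4

Distance in frame 1: 10.1. Distance in frame 2: 5.7.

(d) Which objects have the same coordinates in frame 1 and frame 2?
the pink square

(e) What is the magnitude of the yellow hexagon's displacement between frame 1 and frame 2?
3.4

The yellow hexagon moved from (11.3, 2.8) to (10.3, 6.0), a distance of √(1.0² + 3.2²) ≈ 3.4.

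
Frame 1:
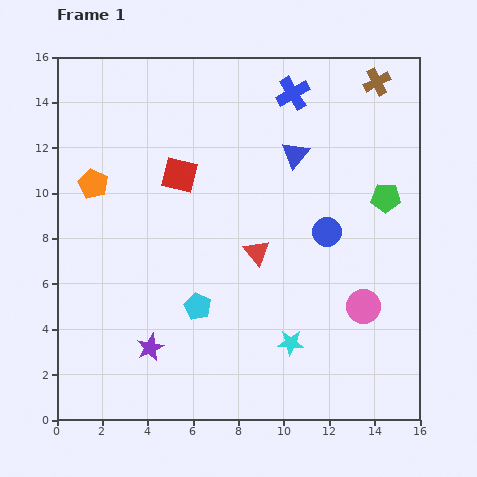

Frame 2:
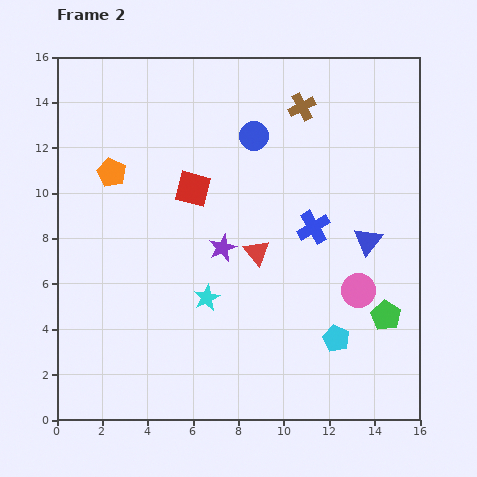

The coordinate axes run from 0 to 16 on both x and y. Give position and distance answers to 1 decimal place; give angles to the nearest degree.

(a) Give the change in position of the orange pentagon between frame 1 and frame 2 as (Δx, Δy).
(0.8, 0.5)

The orange pentagon was at (1.6, 10.4) in frame 1 and (2.4, 10.9) in frame 2.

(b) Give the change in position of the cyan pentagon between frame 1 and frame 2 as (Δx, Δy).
(6.1, -1.4)

The cyan pentagon was at (6.2, 5.0) in frame 1 and (12.3, 3.6) in frame 2.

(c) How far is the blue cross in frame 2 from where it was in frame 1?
6.0

The blue cross moved from (10.4, 14.4) to (11.3, 8.5), a distance of √(0.9² + 5.9²) ≈ 6.0.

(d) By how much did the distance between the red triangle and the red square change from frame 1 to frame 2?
-0.8

Distance in frame 1: 4.8. Distance in frame 2: 4.0.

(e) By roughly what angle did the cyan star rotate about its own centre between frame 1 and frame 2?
30° counter-clockwise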